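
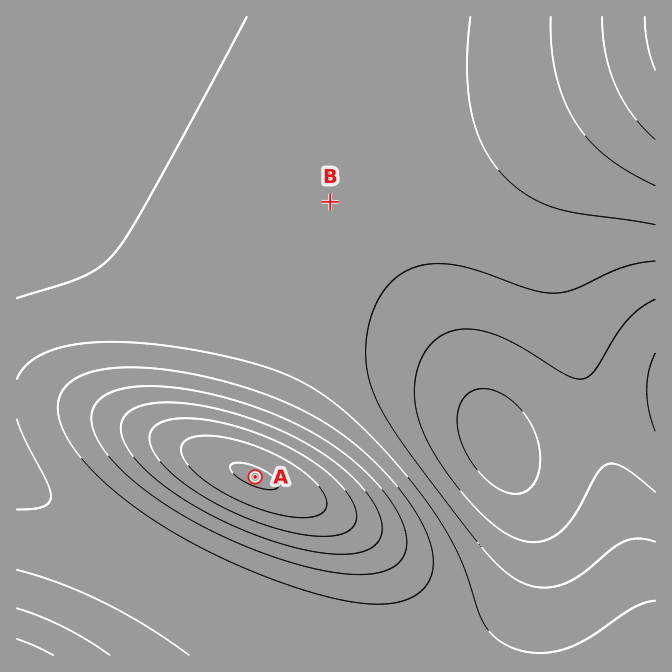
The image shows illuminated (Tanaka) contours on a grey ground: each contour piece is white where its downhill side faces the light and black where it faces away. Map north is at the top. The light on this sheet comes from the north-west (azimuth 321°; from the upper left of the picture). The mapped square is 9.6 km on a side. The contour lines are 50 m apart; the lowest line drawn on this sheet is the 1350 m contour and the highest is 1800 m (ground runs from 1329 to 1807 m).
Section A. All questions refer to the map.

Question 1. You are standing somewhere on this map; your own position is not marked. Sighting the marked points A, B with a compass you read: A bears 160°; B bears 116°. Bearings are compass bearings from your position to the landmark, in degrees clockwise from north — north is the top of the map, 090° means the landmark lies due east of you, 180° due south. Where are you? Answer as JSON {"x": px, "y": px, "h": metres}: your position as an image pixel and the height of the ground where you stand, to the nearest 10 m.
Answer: {"x": 117, "y": 98, "h": 1440}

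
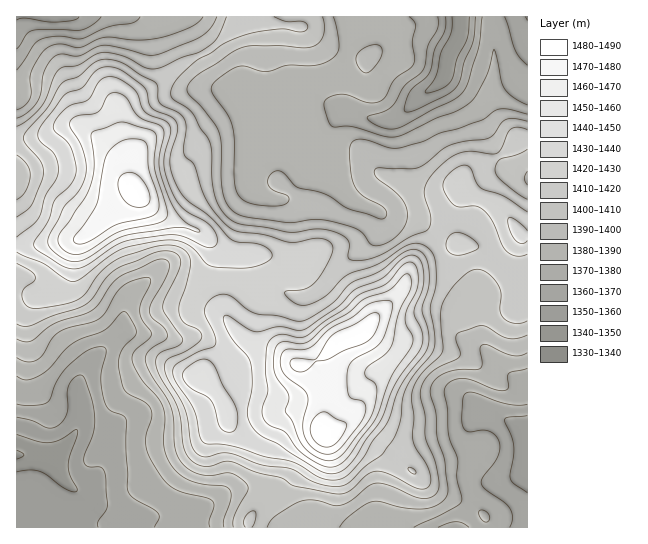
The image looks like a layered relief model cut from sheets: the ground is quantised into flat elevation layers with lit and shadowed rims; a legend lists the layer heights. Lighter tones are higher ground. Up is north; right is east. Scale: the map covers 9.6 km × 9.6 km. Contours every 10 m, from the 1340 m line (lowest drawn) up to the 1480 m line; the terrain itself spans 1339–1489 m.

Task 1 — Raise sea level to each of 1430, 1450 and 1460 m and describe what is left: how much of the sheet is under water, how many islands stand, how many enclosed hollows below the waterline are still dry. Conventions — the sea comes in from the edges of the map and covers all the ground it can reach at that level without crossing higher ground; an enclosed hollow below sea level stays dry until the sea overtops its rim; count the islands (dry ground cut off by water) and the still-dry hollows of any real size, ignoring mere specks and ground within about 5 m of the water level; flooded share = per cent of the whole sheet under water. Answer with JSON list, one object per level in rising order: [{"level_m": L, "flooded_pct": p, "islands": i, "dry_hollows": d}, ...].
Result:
[{"level_m": 1430, "flooded_pct": 77, "islands": 1, "dry_hollows": 0}, {"level_m": 1450, "flooded_pct": 88, "islands": 2, "dry_hollows": 0}, {"level_m": 1460, "flooded_pct": 92, "islands": 2, "dry_hollows": 0}]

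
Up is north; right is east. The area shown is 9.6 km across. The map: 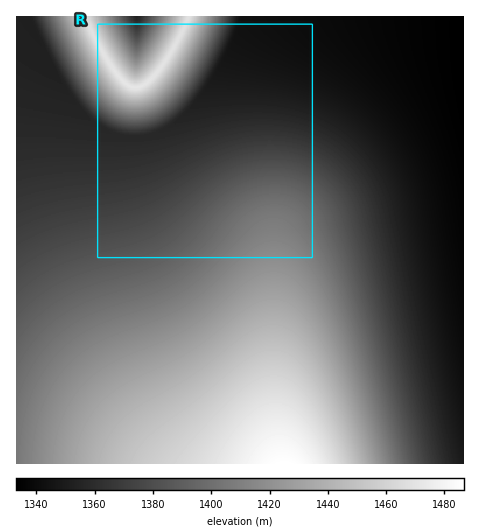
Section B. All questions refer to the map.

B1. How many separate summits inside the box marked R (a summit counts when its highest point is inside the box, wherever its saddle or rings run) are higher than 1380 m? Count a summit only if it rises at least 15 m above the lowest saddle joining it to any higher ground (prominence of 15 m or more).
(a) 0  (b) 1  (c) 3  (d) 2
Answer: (b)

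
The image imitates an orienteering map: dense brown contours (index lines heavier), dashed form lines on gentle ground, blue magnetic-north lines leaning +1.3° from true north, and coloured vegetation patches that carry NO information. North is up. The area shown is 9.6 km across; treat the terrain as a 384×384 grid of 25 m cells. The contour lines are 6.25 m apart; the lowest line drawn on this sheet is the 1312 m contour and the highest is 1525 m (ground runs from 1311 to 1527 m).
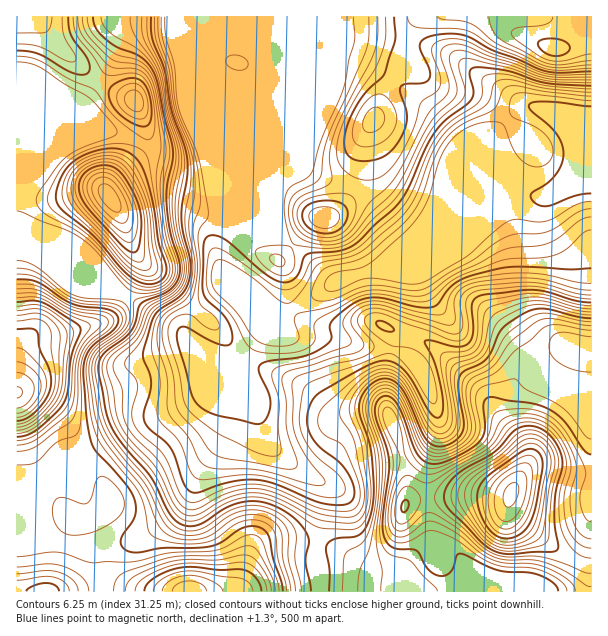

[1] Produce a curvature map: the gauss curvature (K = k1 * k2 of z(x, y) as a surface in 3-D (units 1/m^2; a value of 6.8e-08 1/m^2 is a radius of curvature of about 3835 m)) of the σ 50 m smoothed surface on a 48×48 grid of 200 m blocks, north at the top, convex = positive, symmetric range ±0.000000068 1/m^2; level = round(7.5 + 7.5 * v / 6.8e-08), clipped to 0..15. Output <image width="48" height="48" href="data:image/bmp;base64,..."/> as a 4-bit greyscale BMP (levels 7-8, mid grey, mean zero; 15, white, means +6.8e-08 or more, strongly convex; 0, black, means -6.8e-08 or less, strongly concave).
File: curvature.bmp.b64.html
<image width="48" height="48" href="data:image/bmp;base64,Qk32BAAAAAAAAHYAAAAoAAAAMAAAADAAAAABAAQAAAAAAIAEAAATCwAAEwsAABAAAAAAAAAAAAAAABEREQAiIiIAMzMzAERERABVVVUAZmZmAHd3dwCIiIgAmZmZAKqqqgC7u7sAzMzMAN3d3QDu7u4A////AGi6hnd3d5vJZoq5Znd4iIiIdnd3d4i4Y3iHd3d2d4moZ4mId3iHh3eHiHiHV5mHeId3d4d3h3eHd3dniIh3d2eHmXh1RodmZ4h3eHd4h2d3d3ZniHd3dUVmd3dWmGRWZ4iHd3d4dleHd3iIdmZ3Yzd2h4h7+2RWiYd4h3d3dmeYeJmYdmZ3ZF2omHd864ZoiYd4h3iId3iYeImYh3eImI7WVmZ6uod4iId4h3iIiImod4iId4iJy4zWNXd5mpiIiId3h3iIiImYd3d3d4iauXinRXd4q5iJiId3iIiIh3iHd3d3d3iIh2RnRHh4q5d3Znd4h3h3d3eHd3d4d3d3d3NFI2h3iJmGRWZ4h2d4d3d4iHeIh3h3eHQzR4d4d5y3Z0V4d2eIh3h3eHiId4h4mWVVrrd4d5yXeGV4dmeJiHh3d4d3eIh4iJqHz8dmZol2eNl2VniYh3eHd3iHeIh1R/+Yq5dlVmZWePuFVniId3eIiHiIh4h0Kf+XuoiXZ2Znd7uoZ3d3iHeIiIiId3d2SP53mYm4d3d3d5qpd4d3iIeIiId3iId3VphGiHmnd3iHd4h3eLyoiId3iHdneHeHZkI3lVd2Z4d3d3d2V8+3Z3d4d3ZneId4hyJ4c1iGeId4h3d3Y2mERoiHd2eIiYd4l0aHZYqXeHd4h4iZc1qVR5mIiHiIiId3iIhnh6qHeHeJhnrIQ5/5ett4qXeId3dljsh3d5l3d4iYdnq3VYpgBrg1h3eHd2dmrrh3Znd3d4mXeHd4zZYgA2ADh3h3ZniXZ3eIZXqYd4h4mXZpqIiBb/cGuIh2ZnmYZWeJh4mYd3dniXVoiIdo3/9XmIiJqXmYdniJh3d3d3d3iGZ3iIiKmcxVqXeMt2iHZ4iIh4h3d3d3d3d4iKiIVXhmd3Z5UkZ2Z3iHeIiHd4h3d3iImYd3ZmiId3d4Ummod4d3eIh3d3d3eHd3d3eJh3mYZ3iIaM7ad4d3d4eId3iHiHd2ZomrmIiHd4iHa+24Z3d3d3iId3iHiHZlV6y6h3h2iIiHV5h2Zoh3d4iHd3iHd3dlWe+4ZXh3iIiHVnZmd4iHd4iHd3eHd3iGa/+nZWdnh4h3eIdnd4iHeIiId3d3d4h2WLt1VodmeIh3eId3d3iHiIiHd3iHeIh3VWVEZ7lWeIiHiHeId3iHiYiId4iHeIh3d3ZFZ6hHeIiIiHeIiHiHeJiIiImHeIiHd4pmU1eHeIiIiHd4mYiHd5mYd4h3eIiIiIh4hEyYiIiIiHd4mph3Z3h2Z3d3d4h3iIeO+n+HiId3eHiIiYh3d4d2eIiIdoh3eGWO/IyId3d3eIiId3d3iId3iYZ4doiHd1Rq2leHd3eHiIiHd2Z4iHd3iHVnd4mIiGVniER3eIiHiIiHd3eIiIh2iXnKdod4mXd2VVZ3iIh3d3d3eHiId4hmdmv8dXd3d3iGNZh3eId3eIh4iHd2aJh4l2ipdnd2Z5mGRqh3d3d4iIiIiHd2Z3ZoiHd3d4iHeKmHZ5iIiId4iId3d4iIiHZnd3iHeA=="/>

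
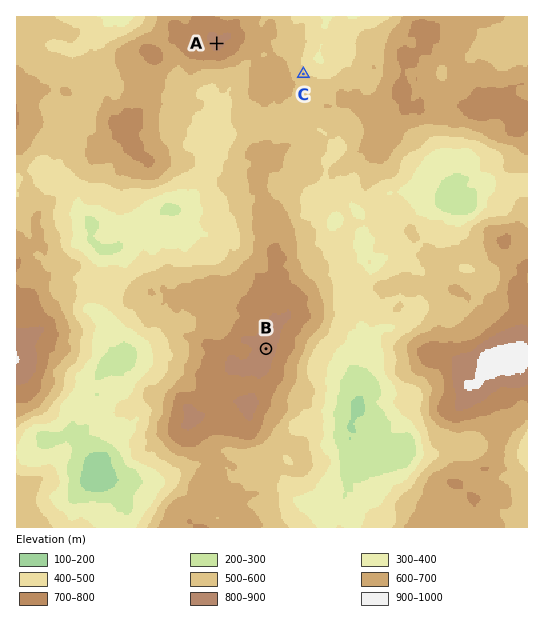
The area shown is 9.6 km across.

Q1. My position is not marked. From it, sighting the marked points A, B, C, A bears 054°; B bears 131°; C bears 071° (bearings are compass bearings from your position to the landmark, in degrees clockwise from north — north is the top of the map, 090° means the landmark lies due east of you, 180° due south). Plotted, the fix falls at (52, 162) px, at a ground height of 480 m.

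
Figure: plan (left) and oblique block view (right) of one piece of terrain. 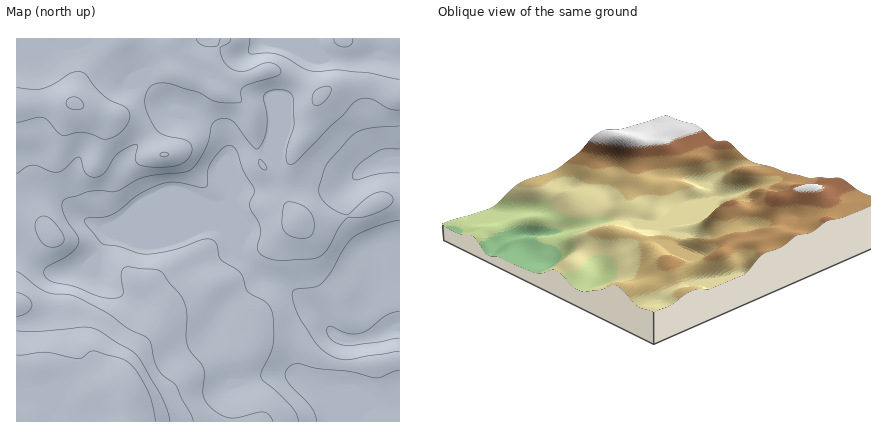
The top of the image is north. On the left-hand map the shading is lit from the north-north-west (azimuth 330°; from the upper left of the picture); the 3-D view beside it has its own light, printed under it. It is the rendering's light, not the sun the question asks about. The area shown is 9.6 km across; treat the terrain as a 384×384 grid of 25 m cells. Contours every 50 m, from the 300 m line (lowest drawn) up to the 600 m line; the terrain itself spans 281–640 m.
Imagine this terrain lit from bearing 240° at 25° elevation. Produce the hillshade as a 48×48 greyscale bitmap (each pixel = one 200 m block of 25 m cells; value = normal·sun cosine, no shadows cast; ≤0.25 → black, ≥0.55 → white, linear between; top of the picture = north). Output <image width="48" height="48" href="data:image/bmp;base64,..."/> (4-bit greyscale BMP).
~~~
<image width="48" height="48" href="data:image/bmp;base64,Qk32BAAAAAAAAHYAAAAoAAAAMAAAADAAAAABAAQAAAAAAIAEAAATCwAAEwsAABAAAAAAAAAAAAAAABEREQAiIiIAMzMzAERERABVVVUAZmZmAHd3dwCIiIgAmZmZAKqqqgC7u7sAzMzMAN3d3QDu7u4A////AIiIiZmZqrqXUyNVVFZ4iIdlMzV4mZmYiIiImZmZqrqHUiNFRFZ4iIdUM0Z4mZmYiIiJmZmZq7qGMRNERFZ4iHZCI1eJmZmYiJmZmZmaqqqFEBRVVFZ4iHUyNXiZmZmZiJmZmZmZqqliACVmVVeIiGQzV4mZmZqpiJmZmZmZqphAAEZ2VWeZmGVFeJmZmqqpmZmZiIiZmYYgAld2VWiamHZniaqqmqqpmYiIiIiZmGQQFGd2VniZmHZnmqqYiIiIiXd3d3iYdkISNWd2ZoiZiHZniZhlVmZmd3d3d3iHVDM0VndmZ4mYiHZniHUzVndmd3d3d3d2QzRWZ3dmZ4mYiHZmd1M1iZh3d3d3d3d1REVWeHZmZ4mYiHZmZlNZu5iIiIiIiIh2VFVniHZmd4iIiHdmVVWLuoiIiJiHiIhlREVomHZnd4iIiHdlVWerqHiImXdmeIZDNFaJmXZnd3iIiHZUVnm6l3iJmVVEVlMRNXmamHZniIiId2ZVaJqph3iImUMjNDETWKuqmHZniIh3dmZniamYd3eImUMiRERGisuph2ZniId2ZmeJqpmHd3eImURFZmZ4q8qHdmZniHdmZ4mqqqmHd3iImVZ4iIiJq7hlZmZ3iHZmeau6qqmGZ3iImYiaqYeIqpZFZmd4iHd4mquqqql2Z3iJmZq7qXZniGVWd4iIiHd5mqqru6l2VniJmaq7qFRFZ3eIiIiIiHeJmqu8y6hlZniZmaq6hSEkaImZmZmYiIiJmrzMuodmZ4maqpqpYgFHiZmZmZmZmImZmszMuXVWeJmaqpmXQRSKqZmZmZmZmZmZq8zLqFRWeaqZqpmGQ1iqqYiJmZmZmZmZq7u7lkNGeJqZmYiGVoqqqpiJmZmZmZmZqru5dURWeJmYiIiHeJmaupiImZmZqpiJmruoZVZmeImHZoiImpq7upmJmaq7uYiJrNyod3dmZ4iHZpiaqprMqJmaq83bl3iZztuYh3d2Z4iHZpmaqZrMl4q7zd25Znia3smJh3d3d4iId5mqqYrLhnq83cqGVWib7aiZmHd3d4iIiKqquom7l3m8y5dlRFec7JiaqHeId4iJmaqqupm8qYiaqGVERFet7JiaqYd4iIiZq6mau5q8uoiJl1VVVWet7Ieaqod3iImau5mau7u7qpd4dUVmZni+62aJq5h3iJmqu5mbzLu6mYZmVFZ4iIm+2VaJq7mIiJmqu5mbzLqYiGVERGiJmqvNx0WJvLqIeImrzIiau6l2VUM0VnmavMzLlTaJvcqHd4m8zHeJqpdUMzRWZ4q83cuYZViZzcqHd4q7u3d4mYZERFaIiJvcy6iHd4mrzLmHZ4mqmHeIiYdVVmiJmbzKmIiIiaqqqYd2ZniHdoiImYdmZ3iZmruoeIiHiZmHZVVlVWZlVYiZmYh3eIiZmqqYiIdVaIZDM0Z3d3ZmZ5mZmIiIiZmYmqqYiHZVZ2QiNXiaqYd4iZmZiIiJmZmImrqHd3d2ZlVWeJm8uYeJqpmYiJmZmql3irl2Z4mHVFZ4mZrMqYeJqg=="/>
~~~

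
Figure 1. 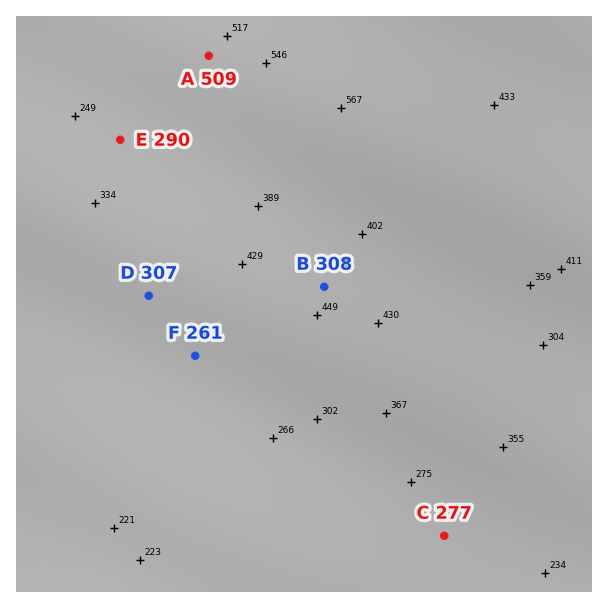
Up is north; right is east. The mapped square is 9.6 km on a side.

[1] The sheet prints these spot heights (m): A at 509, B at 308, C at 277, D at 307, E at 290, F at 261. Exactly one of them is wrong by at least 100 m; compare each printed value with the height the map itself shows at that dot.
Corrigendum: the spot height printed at B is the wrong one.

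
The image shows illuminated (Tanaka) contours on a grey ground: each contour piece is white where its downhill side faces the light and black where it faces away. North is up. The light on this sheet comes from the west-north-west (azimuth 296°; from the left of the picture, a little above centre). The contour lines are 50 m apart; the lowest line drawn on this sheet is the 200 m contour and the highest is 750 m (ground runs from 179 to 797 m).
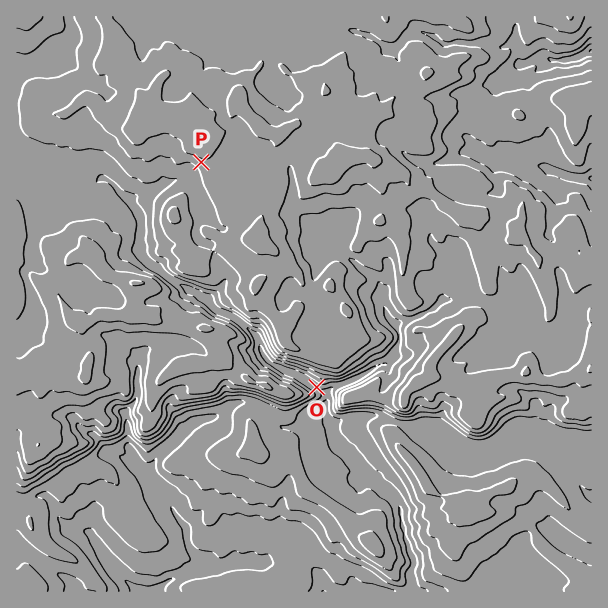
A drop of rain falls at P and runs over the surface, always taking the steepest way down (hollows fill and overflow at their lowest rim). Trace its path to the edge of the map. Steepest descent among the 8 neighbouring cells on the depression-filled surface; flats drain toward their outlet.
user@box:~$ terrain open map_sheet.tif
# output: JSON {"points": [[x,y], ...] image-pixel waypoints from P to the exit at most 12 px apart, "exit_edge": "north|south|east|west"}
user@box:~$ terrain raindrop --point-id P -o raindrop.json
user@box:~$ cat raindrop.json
{"points": [[201, 162], [189, 174], [179, 179], [167, 183], [155, 189], [143, 194], [132, 200], [138, 212], [141, 224], [140, 236], [141, 248], [146, 260], [158, 267], [170, 279], [182, 285], [194, 291], [206, 300], [218, 311], [230, 315], [242, 323], [254, 335], [260, 347], [267, 359], [279, 368], [291, 372], [303, 378], [315, 387], [327, 396], [326, 408], [330, 420], [333, 432], [339, 444], [351, 456], [360, 468], [372, 480], [384, 489], [395, 500], [401, 512], [404, 524], [405, 536], [408, 548], [414, 560], [411, 572], [411, 584], [405, 591]], "exit_edge": "south"}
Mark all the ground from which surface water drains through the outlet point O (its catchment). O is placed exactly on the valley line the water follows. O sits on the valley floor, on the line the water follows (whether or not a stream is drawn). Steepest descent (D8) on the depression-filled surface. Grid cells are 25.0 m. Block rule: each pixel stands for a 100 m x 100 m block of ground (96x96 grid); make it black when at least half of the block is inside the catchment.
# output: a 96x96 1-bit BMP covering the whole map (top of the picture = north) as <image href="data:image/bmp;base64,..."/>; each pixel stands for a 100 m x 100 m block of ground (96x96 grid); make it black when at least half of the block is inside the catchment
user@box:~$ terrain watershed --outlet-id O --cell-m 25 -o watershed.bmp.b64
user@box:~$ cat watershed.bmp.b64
<image width="96" height="96" href="data:image/bmp;base64,Qk2+BAAAAAAAAD4AAAAoAAAAYAAAAGAAAAABAAEAAAAAAIAEAAATCwAAEwsAAAIAAAAAAAAA////AAAAAAAAAAAAAAAAAAAAAAAAAAAAAAAAAAAAAAAAAAAAAAAAAAAAAAAAAAAAAAAAAAAAAAAAAAAAAAAAAAAAAAAAAAAAAAAAAAAAAAAAAAAAAAAAAAAAAAAAAAAAAAAAAAAAAAAAAAAAAAAAAAAAAAAAAAAAAAAAAAAAAAAAAAAAAAAAAAAAAAAAAAAAAAAAAAAAAAAAAAAAAAAAAAAAAAAAAAAAAAAAAAAAAAAAAAAAAAAAAAAAAAAAAAAAAAAAAAAAAAAAAAAAAAAAAAAAAAAAAAAAAAAAAAAAAAAAAAAAAAAAAAAAAAAAAAAAAAAAAAAAAAAAAAAAAAAAAAAAAAAAAAAAAAAAAAAAAAAAAAAAAAAAAAAAAAAAAAAAAAAAAAAAAAAAAAAAAAAAAAAAAAAAAAAAAAAAAAAAAAAAAAAAAAAAAAAAAAAAAAAAAAAAAAAAAAAAAAAAAAAAAAAAAAAAAAAAAAAAAAAAAAAAAAAAAAAAAAAAAAAAAAAAAAAAAAAAAAAAAAAAAAAAAAAAAAAAAAAAAB/AAAAAAAAAAAAAAH/AAAAAAADAAAAAAf/gAAAAAADgAAAAB//gAAAAAAD/8AAAD//gAAAAAAD/8AAAH//gAAAAAAD/8AAAH//AAAAAAAD/8AAAP/4AAAAAAAD/8AAAf/gAAAAAAAD/4AAAf/gAAAAAAAD/4AAA//AAAAAAAAD/wAAP//AAAAAAAAD/+AH//+AAAAAAAAD//////8AAAAAAAAD//////4AAAAAAAAD//////wAAAAAAAAD//////wAAAAAAAAD//////wAAAAAAAAD//////wAAAAAAAAD//////8AAAAAAAAD//////+AAAAAAAAD///////AAAAAAAAD///////AAAAAAAAD//////+AAAAAAAAD//////8AAAAAAAAD//////4AAAAAAAAD//////wAAAAAAAAD//////wAAAAAAAAD//////4AAAAAAAAD//////4AAAAAAAAD//////8AAAAAAAAD//////8AAAAAAAAD//////8AAAAAAAAD//////+AAAAAAAAD//////+AAAAAAAAD//////+AAAAAAAAD//////+AAAAAAAAD//////+AAAAAAAAD//////+AAAAAAAAD//////+AAAAAAAAD//////+AAAAAAAAD////9/+AAAAAAAAD////8f/AAAAAAAAD////4P+AAAAAAAAD////wH4AAAAAAAAD///vgDwAAAAAAAAD///gADgAAAAAAAAD///gADAAAAAAAAAD///gAAAAAAAAAAAD///gAAAAAAAAAAAD///AAAAAAAAAAAAD///AAAAAAAAAAAAD//+AAAAAAAAAAAAD//+AAAAAAAAAAAAD//8AAAAAAAAAAAAD//8AAAAAAAAAAAAD//4AAAAAAAAAAAAD//wAAAAAAAAAAAAD//wAAAAAAAAAAAAD//wAAAAAAAAAAAAD//wAAAAAAAAAAAAD//gAAAAAAAAAAAAD//gAAAAAAAAAAAAA="/>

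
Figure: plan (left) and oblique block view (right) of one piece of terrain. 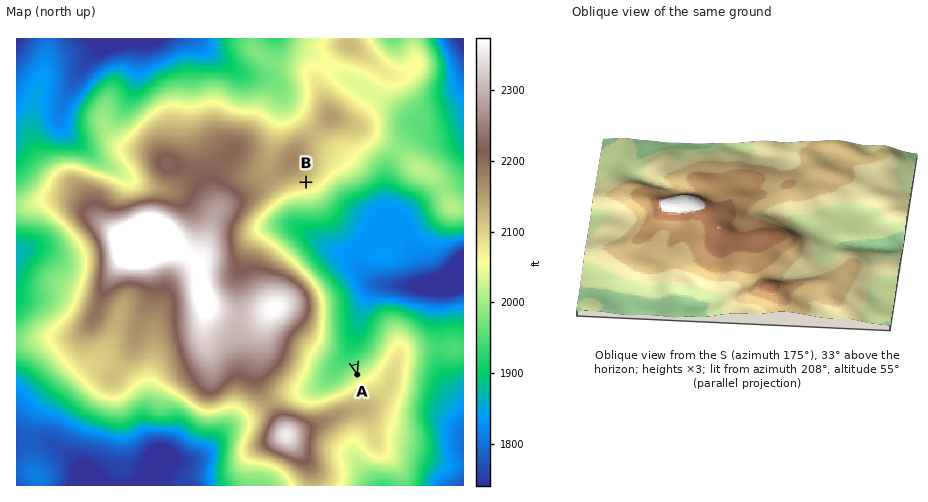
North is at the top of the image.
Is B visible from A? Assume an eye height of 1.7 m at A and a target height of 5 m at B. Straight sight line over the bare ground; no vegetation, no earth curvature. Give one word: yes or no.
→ yes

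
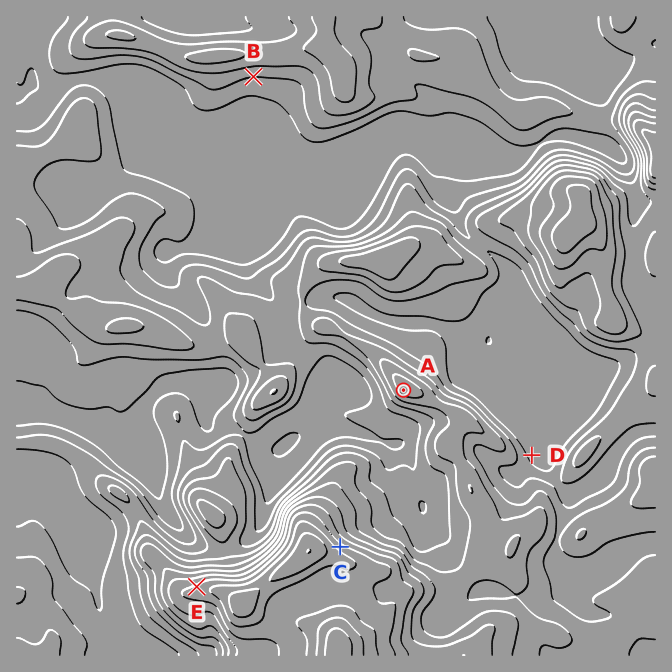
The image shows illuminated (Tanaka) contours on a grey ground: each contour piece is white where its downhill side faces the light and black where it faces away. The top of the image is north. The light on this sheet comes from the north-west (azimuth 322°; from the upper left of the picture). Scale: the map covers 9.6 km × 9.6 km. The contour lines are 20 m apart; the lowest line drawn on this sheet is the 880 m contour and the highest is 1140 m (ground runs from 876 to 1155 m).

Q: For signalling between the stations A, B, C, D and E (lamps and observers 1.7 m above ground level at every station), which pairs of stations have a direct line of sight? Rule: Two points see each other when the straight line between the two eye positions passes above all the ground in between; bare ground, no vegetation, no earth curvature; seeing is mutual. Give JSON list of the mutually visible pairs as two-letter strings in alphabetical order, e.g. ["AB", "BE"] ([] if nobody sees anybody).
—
["AC", "AE", "BC", "BE"]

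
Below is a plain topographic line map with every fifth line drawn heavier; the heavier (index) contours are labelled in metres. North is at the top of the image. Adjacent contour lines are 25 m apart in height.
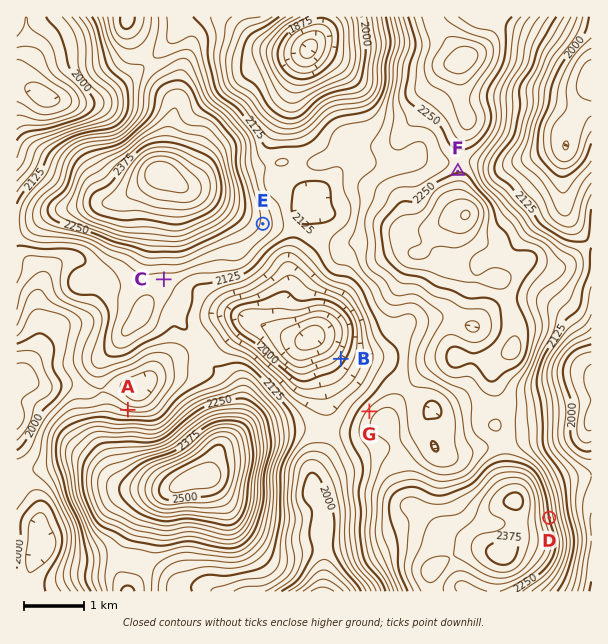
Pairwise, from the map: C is above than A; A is above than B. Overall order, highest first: C A B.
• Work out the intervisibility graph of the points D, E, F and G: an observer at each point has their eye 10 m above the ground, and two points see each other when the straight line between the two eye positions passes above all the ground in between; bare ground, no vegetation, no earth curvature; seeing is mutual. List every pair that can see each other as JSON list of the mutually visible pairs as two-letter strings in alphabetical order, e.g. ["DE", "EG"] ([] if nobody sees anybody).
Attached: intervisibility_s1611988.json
["EF", "EG"]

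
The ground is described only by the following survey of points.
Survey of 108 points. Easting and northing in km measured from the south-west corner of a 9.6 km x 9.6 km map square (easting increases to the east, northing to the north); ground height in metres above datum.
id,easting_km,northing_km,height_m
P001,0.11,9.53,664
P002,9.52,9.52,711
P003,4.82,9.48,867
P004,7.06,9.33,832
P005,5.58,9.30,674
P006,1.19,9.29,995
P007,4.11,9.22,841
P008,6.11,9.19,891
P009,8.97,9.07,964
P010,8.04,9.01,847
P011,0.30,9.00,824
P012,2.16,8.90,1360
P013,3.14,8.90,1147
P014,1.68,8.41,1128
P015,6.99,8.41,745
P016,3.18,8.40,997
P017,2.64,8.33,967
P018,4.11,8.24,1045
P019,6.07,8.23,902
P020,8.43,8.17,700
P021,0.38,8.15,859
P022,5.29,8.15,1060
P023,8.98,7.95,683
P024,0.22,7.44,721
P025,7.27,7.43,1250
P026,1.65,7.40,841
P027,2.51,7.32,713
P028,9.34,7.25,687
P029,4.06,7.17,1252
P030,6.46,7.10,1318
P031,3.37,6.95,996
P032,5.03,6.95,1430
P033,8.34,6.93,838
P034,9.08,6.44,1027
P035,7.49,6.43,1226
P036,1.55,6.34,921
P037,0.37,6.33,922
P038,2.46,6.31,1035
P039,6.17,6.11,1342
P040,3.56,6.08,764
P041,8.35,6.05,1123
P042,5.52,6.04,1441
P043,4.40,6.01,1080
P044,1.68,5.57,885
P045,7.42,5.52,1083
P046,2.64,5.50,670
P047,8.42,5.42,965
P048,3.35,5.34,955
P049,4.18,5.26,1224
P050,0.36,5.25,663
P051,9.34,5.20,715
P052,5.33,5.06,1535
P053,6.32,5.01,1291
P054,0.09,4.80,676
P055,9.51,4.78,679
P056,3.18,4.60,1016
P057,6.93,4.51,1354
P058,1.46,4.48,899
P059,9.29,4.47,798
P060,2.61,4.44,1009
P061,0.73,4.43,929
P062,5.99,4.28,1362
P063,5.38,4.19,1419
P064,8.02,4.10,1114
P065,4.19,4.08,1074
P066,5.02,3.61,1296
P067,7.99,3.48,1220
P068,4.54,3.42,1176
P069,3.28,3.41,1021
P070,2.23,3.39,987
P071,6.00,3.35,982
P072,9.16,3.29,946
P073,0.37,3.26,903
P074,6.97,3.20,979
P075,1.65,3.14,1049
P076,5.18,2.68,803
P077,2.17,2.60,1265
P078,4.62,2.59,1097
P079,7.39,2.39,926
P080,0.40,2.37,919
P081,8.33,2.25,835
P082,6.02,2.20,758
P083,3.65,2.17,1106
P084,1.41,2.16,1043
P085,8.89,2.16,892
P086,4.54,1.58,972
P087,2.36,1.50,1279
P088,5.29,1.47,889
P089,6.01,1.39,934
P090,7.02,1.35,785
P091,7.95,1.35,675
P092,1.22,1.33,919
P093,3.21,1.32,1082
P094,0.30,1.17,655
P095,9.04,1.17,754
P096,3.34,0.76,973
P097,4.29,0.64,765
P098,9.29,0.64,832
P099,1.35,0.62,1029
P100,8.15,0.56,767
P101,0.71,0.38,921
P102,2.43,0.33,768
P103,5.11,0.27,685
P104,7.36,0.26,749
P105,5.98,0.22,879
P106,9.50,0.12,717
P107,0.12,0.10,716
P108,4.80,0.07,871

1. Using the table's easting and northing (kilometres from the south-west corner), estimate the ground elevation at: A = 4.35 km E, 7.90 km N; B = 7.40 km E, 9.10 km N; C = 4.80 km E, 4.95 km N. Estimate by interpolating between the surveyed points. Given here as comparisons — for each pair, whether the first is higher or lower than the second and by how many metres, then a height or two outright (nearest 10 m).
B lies lower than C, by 640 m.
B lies lower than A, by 350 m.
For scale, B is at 780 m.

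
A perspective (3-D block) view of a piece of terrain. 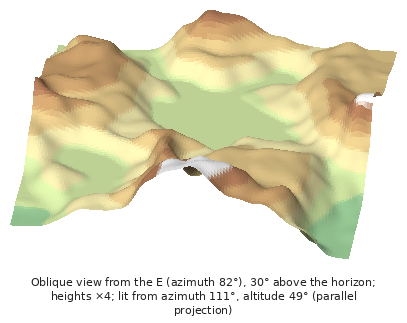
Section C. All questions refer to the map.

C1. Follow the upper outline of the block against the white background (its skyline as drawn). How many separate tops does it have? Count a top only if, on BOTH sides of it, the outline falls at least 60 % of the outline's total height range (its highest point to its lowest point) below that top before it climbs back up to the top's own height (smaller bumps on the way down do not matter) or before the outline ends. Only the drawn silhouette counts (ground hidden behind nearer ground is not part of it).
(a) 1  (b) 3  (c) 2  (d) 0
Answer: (d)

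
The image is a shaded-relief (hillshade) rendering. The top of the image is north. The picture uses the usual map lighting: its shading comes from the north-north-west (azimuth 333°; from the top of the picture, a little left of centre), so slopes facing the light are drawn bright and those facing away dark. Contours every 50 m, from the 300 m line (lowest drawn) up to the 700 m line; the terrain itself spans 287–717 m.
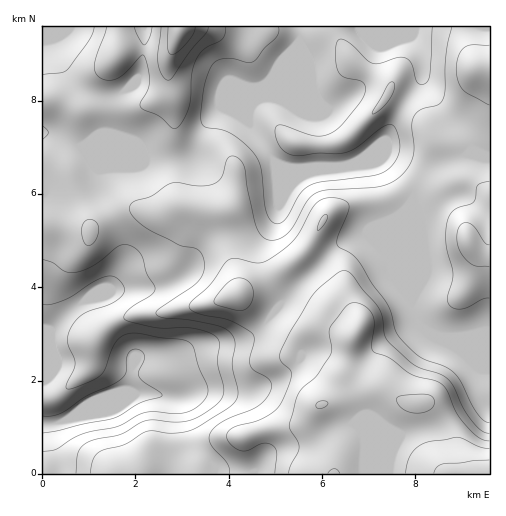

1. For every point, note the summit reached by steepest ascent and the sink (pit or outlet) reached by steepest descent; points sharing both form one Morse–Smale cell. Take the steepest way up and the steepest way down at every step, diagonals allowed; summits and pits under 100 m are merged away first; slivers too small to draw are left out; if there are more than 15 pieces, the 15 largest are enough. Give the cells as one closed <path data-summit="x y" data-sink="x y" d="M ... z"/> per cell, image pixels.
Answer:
<path data-summit="489 473" data-sink="43 424" d="M414 26l-161 0 0 8 5 7 18 17 6 2-9 16-9 8-9 4-8 8-27 12-5 5-13 19-6 22-9 4-42 2-35-15-25-1-6 2-24-12-13-1 1 341 447-1 0-140-51 3-19-11-5-8-3-14 0-119-28-26-15 6-15-1 32-23 11-25 24-35 0-23-5-13-4-6z"/><path data-summit="468 241" data-sink="43 424" d="M489 26l-75 1-2 11 4 6 5 13 0 23-24 35-11 25-32 23 15 1 15-6 28 26 0 119 3 14 5 8 19 11 22 0 29-4z"/><path data-summit="180 28" data-sink="43 424" d="M251 26l-208 0-1 106 13 2 24 12 6-2 25 1 35 15 26 0 23-4 3-5 5-19 13-19 5-5 27-12 8-8 9-4 9-8 9-16-6-2-18-17z"/>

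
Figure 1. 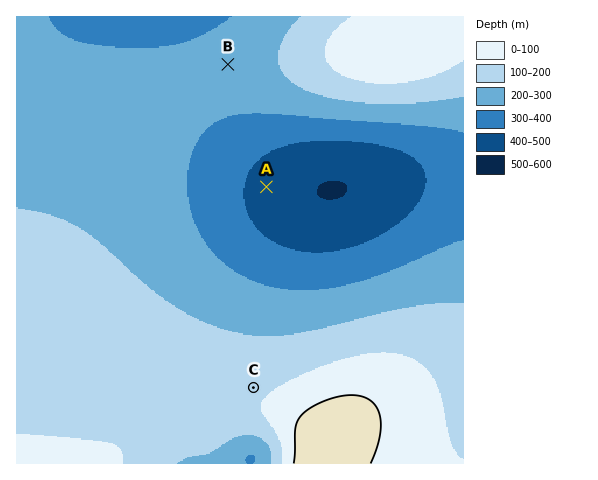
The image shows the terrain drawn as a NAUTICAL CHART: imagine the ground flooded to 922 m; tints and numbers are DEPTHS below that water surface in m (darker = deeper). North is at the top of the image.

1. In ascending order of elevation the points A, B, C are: A B C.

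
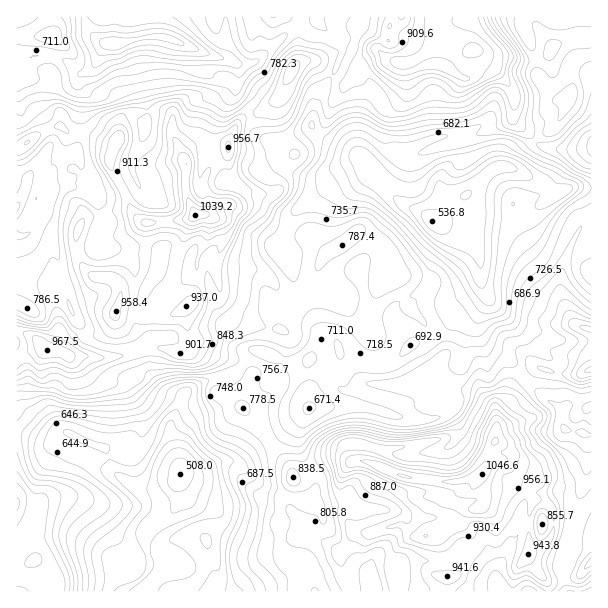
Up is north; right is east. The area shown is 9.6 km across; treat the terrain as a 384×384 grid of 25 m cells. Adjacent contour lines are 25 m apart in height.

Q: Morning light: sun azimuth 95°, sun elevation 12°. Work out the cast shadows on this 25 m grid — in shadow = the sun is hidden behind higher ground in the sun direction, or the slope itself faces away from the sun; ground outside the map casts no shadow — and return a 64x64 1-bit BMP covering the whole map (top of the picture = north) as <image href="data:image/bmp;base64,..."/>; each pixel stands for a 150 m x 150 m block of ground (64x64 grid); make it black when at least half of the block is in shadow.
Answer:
<image width="64" height="64" href="data:image/bmp;base64,Qk0+AgAAAAAAAD4AAAAoAAAAQAAAAEAAAAABAAEAAAAAAAACAAATCwAAEwsAAAIAAAAAAAAA////AAAAAAAAAAAAAMAAAAAAAQAAgAJAAAADAACAAgYAAAMAAAADBwAAAwAgAAGAAAADIAAgAIAAAAGgGAAAoAAAAfAwAAAwAAAB8DAAAAAAAAHgMAAAAAAAA8gwAAAAAAAHiHAAAAAAAA88cAAAAAAADnzwAOAAAAAAAfgA4AAAAAAD8ADwAAAAGAPwAPgAAAAcA/AA+AAAABwA4Af4AAAADAAAB/gAAAAMAAAB+AAAABwAAAD4AAAAPAAAACAAAAAAAAAAIAAAAAAAAAAgBgAAAAAAAAAAAAAAAAAAAADAAAAAAAAAAAAAAAAAAAwAEIAAAAAAAAAxgAAAAAADABMAAAAAAAcAACAAAAAADwACAAAAAAAPAAMAAAAAAA4ABgAAAAAACAAGAAAAAAAMAAwAAAAAAAwADAAAAAAACAAMAAAAAAAIAB4YAAAAAAgwHDggAAAAADiIEOAAAAAEGMgx4AAAAAAcQDDgAAAAAAYAYOAAAAAAAgDg4AAAAAAAAcDgAAAAAAwDwcAAAAAAAAHBwgAAAAAAgOOAAAAAAAwAY4EAAAAADgADgQBAAAYEAACAgEAABgMAAADAIAAGAwAAANggAAACAAAA+AAAAAIAAAD8AQAAAAAAAfwDgAAAAAAA/gcAAAAAAAgODwAAAAAAEAADAAAAAAAAAAGQAAAAAACAAZgAAA=="/>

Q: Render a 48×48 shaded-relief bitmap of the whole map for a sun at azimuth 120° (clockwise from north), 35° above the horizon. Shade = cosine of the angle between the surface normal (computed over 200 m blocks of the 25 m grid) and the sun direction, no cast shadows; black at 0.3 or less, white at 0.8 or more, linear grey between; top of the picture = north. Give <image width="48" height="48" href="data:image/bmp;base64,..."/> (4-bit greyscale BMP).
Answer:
<image width="48" height="48" href="data:image/bmp;base64,Qk32BAAAAAAAAHYAAAAoAAAAMAAAADAAAAABAAQAAAAAAIAEAAATCwAAEwsAABAAAAAAAAAAAAAAABEREQAiIiIAMzMzAERERABVVVUAZmZmAHd3dwCIiIgAmZmZAKqqqgC7u7sAzMzMAN3d3QDu7u4A////AIiK3cupdndmZndmaJdomGZ2eLu6m7mrvJmazcqZh3d2ZVd3eId5qGd1Z5vKeKu5eIirzLqJmIh3ZEZniIZ5qWd3iHm7dZzJQ4irzLqZh4iIdERWeIZpq4eImqmqlnrbdIm8zMu6lmd4dDRGaIdVeadnm7uqqIi8hqm8y7zMqGVWdCNGZ4dFZndmeKu6uqmblrqsu7vMupZVZTNFd3ZWd2VneIisy6urlrqaqqqruphlVTNFeYVniIdniJiby6q8l6h4mZmaqphlRERUeZVoeJmIiIiru6vLqLlmeJqZu7hlRFVDWZVJqHd4dlWcuqvMqcqHeJmazcp2VWVERnQlmIhlVSA5u6q7qcuYiJiJvcp2d3ZmZDIkZ2d4h0EXq7qqmcy5iJmIrcp1eIh4dAACRUM0aHIEq7uoic3bmZqqrLhkWJialyAAJEMhAkICm83Jibzcqqq7vchlRomrqWMiRWdmVBABeqzaiby6q7u8zdllVomruoZneIiIiGECeZq5iaupq8y87ttjV3mau5d4iIiIh3QiWKqpqqqqq7ur3u24d2iZqph2Z3d4iHVUR5mYiqqqrMy7vMzNy4eZmoiHd3VWeYVVVmeHRXiaqqu7qpnN3LmIm5iIiZhkWJdVVWd2REV5mYmqmIib3cuYnLmYeaqXVodkRmZ2VVRYh2irupiby7upm7qYiJmYiIdjNVZmZWQmhkarqZq8y6qYmqqZmamImYh0M0VVZmZGdUWbiHi9zLqYmZmZmamJqZmFIkVVd3d4dWV7h4eLu8upmYiJmaqZqpqWMkVXiYd4ZXeKl3mJq7upmImZiIqqqqqFM0RYmod3VGeImHmZq7qql3mph4mqmqqENERHq3d2VnZniXiZrLqphmiql4mqmJl0RFVGqmZlaYd3iYiprdu5h2eKqYmqmIh0RVVGmnZUWqd3m5m7vv3Kh3dnqpmqmHdkVmRFiodTObdUeZerzv7cl3dleZmqmHdkV3U0aGhjNpdVZlNZvO7uyHd1V5mrmIdlWJYiVkeER4VXdkJWaLzO7IiHZ5qrqZhlR5lhFHaGZ3Voh1WJh4ma3rmZiImbuql1RniXQ5d3d2aJh1WrqqqYrcqaqIibyqynZneIdrl3d0a5dlarnMuZnN26qHeay5vbl2eGd92YhTXLdEabeuypis3cp3iJq7vMqHd2Zou4hzOdhEaJaN25mazcqJqqmJq7qIhjNDWJl0NrlEeIZKy7zJrcqJrMu6mYiruCEVVGhjJIhUiHc0ma3rjNp4rMu8y3WsumIlVVdjIkVDeXhiRozsecqHi8ur3aadyoQlVndUREQzR3iEE1vtdpqXebqa38isypY3Z5l0RVVVVWZ1ISjupnmHisuIvuzMqZdXZ5umM1VVZVZ2QQO9yWdmiaqZqs7tqadZiJq5UjVVVWZmdQBZumRGiYiIirzsmbqJmazLlkVndld2iWJGeGM2ZqmHeau6d5qXeL3LqqqYdnh2eah3d2U0ZIqYiaupd3eGZpy5qqu6l3h2aJuYd3ZEdGqYi7qoh3Zg=="/>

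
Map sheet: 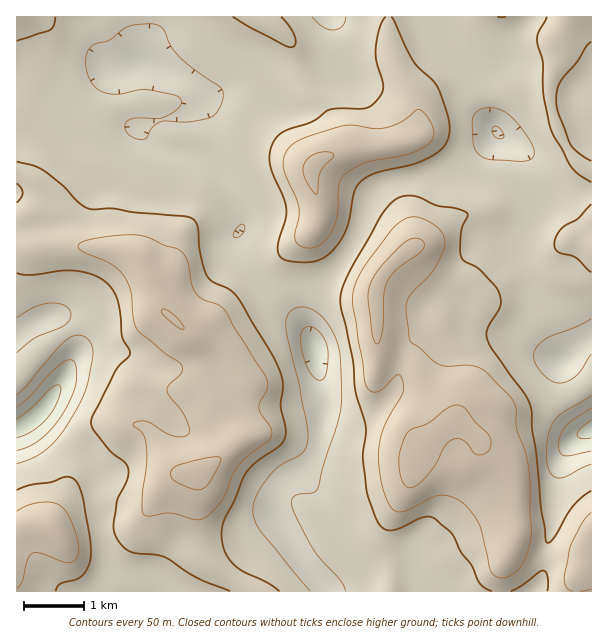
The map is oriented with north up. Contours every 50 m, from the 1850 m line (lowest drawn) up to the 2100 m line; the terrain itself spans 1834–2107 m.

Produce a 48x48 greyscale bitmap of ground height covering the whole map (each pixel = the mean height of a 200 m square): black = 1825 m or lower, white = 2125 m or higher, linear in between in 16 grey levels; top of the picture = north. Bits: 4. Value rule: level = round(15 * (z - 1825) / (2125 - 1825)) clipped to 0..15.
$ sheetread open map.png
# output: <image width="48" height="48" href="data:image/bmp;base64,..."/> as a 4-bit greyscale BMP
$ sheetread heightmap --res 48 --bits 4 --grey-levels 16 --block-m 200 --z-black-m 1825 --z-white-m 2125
<image width="48" height="48" href="data:image/bmp;base64,Qk32BAAAAAAAAHYAAAAoAAAAMAAAADAAAAABAAQAAAAAAIAEAAATCwAAEwsAABAAAAAAAAAAAAAAABEREQAiIiIAMzMzAERERABVVVUAZmZmAHd3dwCIiIgAmZmZAKqqqgC7u7sAzMzMAN3d3QDu7u4A////ALqZiHd3d3eImZmZh2VWd4iHd3iJqYibzLqqqYd3d3iZqZmIdlVnd4h3d4iby6mbzMu7uod4iImqqYh3ZVZ3d4h3eImr3bmbzMvMy4iJmZmqmYd2VWd3eIh3eIms3cqazMzd2oiaqqqqmHd2VWd3eIiHiJq83cqavM3tyoiau6q7qHdlVnd3eJmYiZq83cqJrM3cuYiau7vMuXdVZnd3iKu6mavMzcqIq6u7qYiavMzdyodlZnd3iazMurvMzcmImpmZmYiJvd3u25dmZmZ3ib3tzMzM3cl3iIiJmIiJve7u7Kh2ZmZ3ib3u7d3d3cl2d3eIiIiJvN7u7bmHZmZ3is3u7u7d3cllVlZ3d4iavN3d7tuodmZ3is3u7u7u3bhkRCNXeImrvMzM3d3Kh2Znis3u7u7u3KhjIhE1eJq7u7u8zN3Ll2Vnib3u7u7u3KhkIRETaJq7u7u8zMy6h2Vniazd7u7t26h2QjESR4qru7vMzMy6h2VXmqvN3u7dy5h3ZWMRNomru7zMzMy6h1VXm7vM3d3dypd3d3UyNXiqu7vMzMzKhlRXrMu8zN3MuYdmd3dTNXiaqrvMzMy6hkNXrNzMzMy7mHZVZ3dlRWeJqrzMzMypdTNXrdzMu7uqh3ZVVmd2VmeJq83d3MuYdCNYvdy7u7qph3ZlVmZmZneKvN7t3LqHZDRove27u6qZh3dmZmZWZ3eKze7t3KmHZVZ5zu27u6mZh3d3dnZmZ3eb3u7cy6h3dmeKzu27qqmZmHd3d3d3d3ib3e3Luph3d3eKzu27qqmZmHd3iIiHd4ir3d3KmYd3d3eJzu3LuqqZiHeIiJmYiZq83dy5iHd3iIeIve7cuqmYiIiIiaqqqrvN3cy5d3d4mZiInN7ty5mIh4iImau7u8zd3Muod3d4qrqYis7u26iIh3iJmqqqu7vMy7uodmd4rNyoibze3KiIh3iJmqqqqqqqqqqYd2Z4m925iKvMy5mIh3eJmaqqmZmZmZmId2d3m93JiJq7qZmYh3d4iZqpmYiIiIiHd3d4m97KiImZmIiIh3d3iJmZmIiIh3d3d3d4rO3KiIiIiIiId3d3iJmYiHiId3d3d3d5ve7LmYiIh3d3d3d3iZmIiId3d3d3Z3eJze7cuqmYh3d3d3d4mYiId3d3d3Zmd3eJve7t3My6mHdmVWd5mIiHd3d3ZmZnd3eJq83d3d3MuYdkRGeJiHiHd3d2ZmZ3d3eImau8y7zMuodkRXeZh4h3d3d2ZmZmZ3d3iImqqqu7uodlVniZiIh3d3d3d2ZmZnd3eImZmZq7uYd2d3iYiIh3d3ZmZmZmZnd3eIiIiJq7qXd3d3iYiIh3d2ZWZlZmZ3d3iIh3eJq6mHd3d3iZiIiHd2VVVVZmd3d3iId3eJqpiHd3d3iZiIiId2VVVVZ3d3d3iId3eJqYh3d3d3iamIiId2ZlVmd3d3eImId3eJqYd3d3d4mqqZmYh3dmZmd3eIiZmHd3eJmHd3d3d4mqqaqZh3d2Znd3iJmpmHZmeJmHd3eIiIiaug=="/>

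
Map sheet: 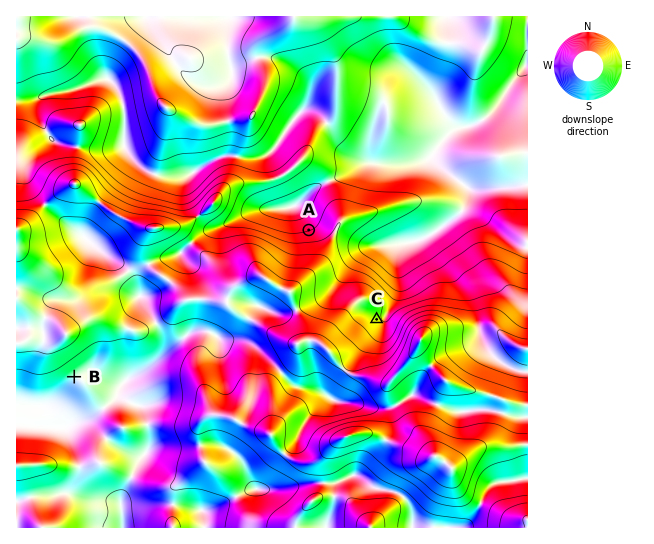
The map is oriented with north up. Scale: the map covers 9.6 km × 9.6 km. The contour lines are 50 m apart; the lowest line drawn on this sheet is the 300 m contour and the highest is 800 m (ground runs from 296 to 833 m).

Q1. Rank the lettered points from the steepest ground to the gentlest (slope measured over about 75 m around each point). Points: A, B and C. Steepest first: A C B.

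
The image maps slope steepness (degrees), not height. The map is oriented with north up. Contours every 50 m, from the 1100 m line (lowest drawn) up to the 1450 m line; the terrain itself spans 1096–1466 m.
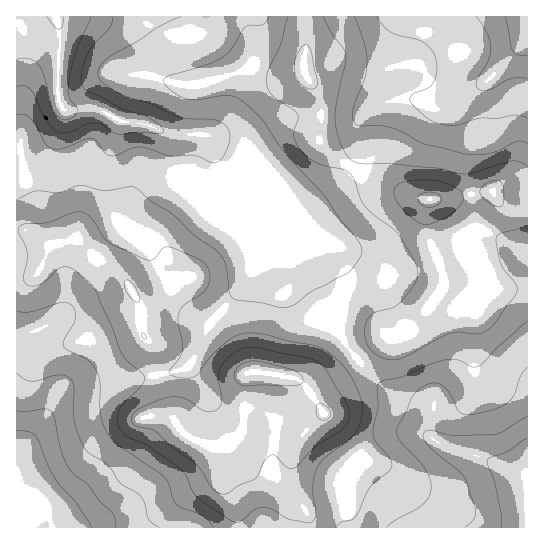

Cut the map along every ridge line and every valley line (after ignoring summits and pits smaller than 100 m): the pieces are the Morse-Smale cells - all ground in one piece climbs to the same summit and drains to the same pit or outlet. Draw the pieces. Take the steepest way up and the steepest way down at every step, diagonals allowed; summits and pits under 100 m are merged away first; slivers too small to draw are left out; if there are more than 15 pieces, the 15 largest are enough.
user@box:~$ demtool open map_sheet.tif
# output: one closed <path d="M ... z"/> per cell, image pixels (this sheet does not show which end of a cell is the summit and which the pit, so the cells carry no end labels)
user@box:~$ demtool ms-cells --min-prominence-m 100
<path d="M55 16l-39 1 0 213 13 2 21 13 19-4 8-4 16 18 22 14 10 10 15 26 1 26 11 19 4 31 9 28 16 22 8 6 18 8 20-2 12-7 4-7 2-46 5-11 13 0 30 5 16 12 4 0 25-13 19-15-13-19-7-16 0-28-2-9-7-12-19-24-26-13-4-5-3-26-11-18-8-8-30-11-10-11-5-16-6-9-39-3-22-9-24-3-19-10-9-3-19 3-9-2-5-6-3-13 3-57z"/><path d="M305 16l-248 0 3 17-3 41 3 29 7 8 26-3 9 3 19 10 24 3 22 9 39 3 6 9 5 16 10 11 30 11 8 8 11 18 3 26 4 5 26 13 19 24 9 21 0 28 3 8 18 26 28-24 11-1 16-11 26-32 22 15 12 5 5 0 7-11 12-10 30-2 1-107-18-1-12 6-5 5-66 8-50-16-42-27-15-15 0-39-4-12-12-20 0-16 3-12z"/><path d="M25 231l-9 0 0 296 293 1-1-13-11-16-8-20 3-21 9-21 23-24-17-26-14-10-30-5-13 0-5 11-1 35-4 17-13 8-10 2-10 0-18-8-8-6-18-28-7-22-4-31-11-19-1-26-15-26-10-10-22-14-16-18-8 4-19 4z"/><path d="M527 16l-221 0 1 27-3 12 0 16 11 18 5 14 0 39 15 15 39 26 53 17 66-8 5-5 12-6 17 0z"/><path d="M358 360l-20 16-30 14 16 23-23 24-9 21-3 21 8 20 11 16 2 13 218-1 0-48-6-6-40-16-29-8-19-9-5-6-1-20-3-4-35-18z"/><path d="M527 289l-30 2-12 10-7 11-5 0-12-5-22-15-26 32-16 11-11 1-27 23 4 7 22 22 40 22 3 4 1 20 5 6 19 9 17 4 47 18 10 8z"/>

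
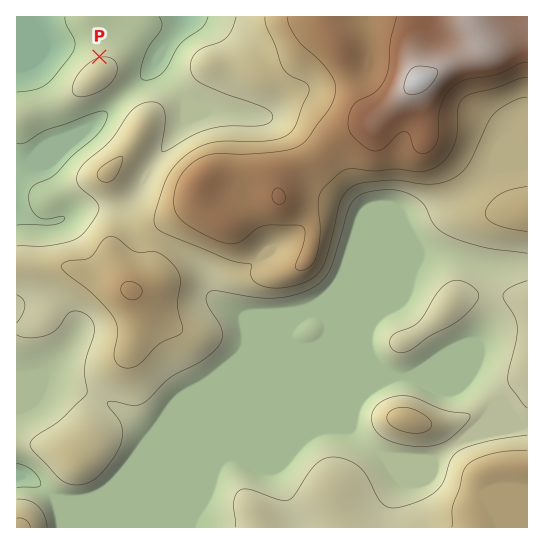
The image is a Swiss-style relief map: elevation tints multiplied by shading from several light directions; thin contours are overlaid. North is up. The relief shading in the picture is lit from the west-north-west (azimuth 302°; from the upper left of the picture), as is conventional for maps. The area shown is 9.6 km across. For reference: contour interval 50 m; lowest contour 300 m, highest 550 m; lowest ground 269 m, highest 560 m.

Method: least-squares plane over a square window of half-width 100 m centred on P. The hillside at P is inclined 6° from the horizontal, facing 344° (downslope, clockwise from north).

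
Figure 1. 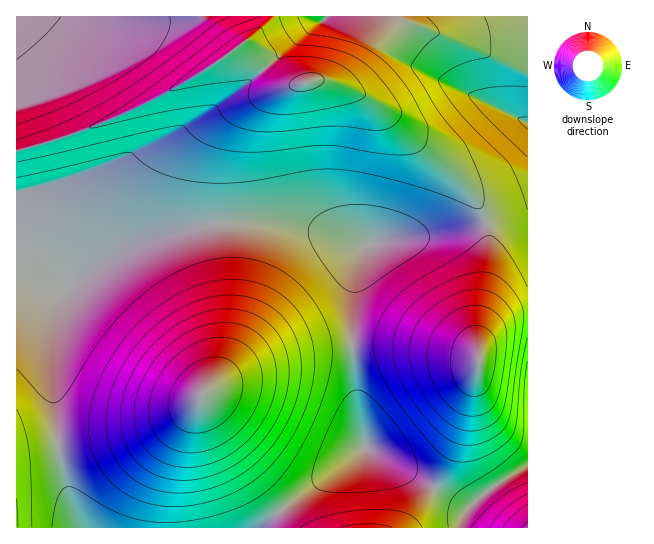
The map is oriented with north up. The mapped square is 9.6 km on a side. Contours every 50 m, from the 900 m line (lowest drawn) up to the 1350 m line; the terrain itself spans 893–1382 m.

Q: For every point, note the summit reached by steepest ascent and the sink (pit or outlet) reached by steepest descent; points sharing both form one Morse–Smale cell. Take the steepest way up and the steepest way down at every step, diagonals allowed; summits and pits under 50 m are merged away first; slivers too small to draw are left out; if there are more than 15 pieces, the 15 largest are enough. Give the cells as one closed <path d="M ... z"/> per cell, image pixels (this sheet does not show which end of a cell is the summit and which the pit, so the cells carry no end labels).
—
<path d="M241 47l-56 36-51 26-69 28-48 14-1 119 18 5 17 9 14 4 36-27 34-17 48-15 35-5 48-1 28 2 31 7 32 12 13 1 17-5 32-3 38-6 28-9-9-23-8-10-21-21-42-36-31-31-21-12-27-9-13 0-19 5-13-1-7-4z"/><path d="M266 223l-29 0-39 4-52 13-45 21-26 18-14 12-5 12-4 24 0 55 4 48 3 14 63-9 43-14 26-14 20-20 54-27 48-12 39-3 0-42 3-25 4-17 9-15-59-18z"/><path d="M353 345l-40 3-48 12-54 27-20 20-26 14-43 14-63 9 0 7 8 38 14 38 178 1 56-44 50-35-9-55z"/><path d="M527 16l-256 0-2 5-16 16-14 9 15 13 20 21 7 4 13 1 19-5 13 0 27 9 21 12 31 31 42 36 21 21 8 10 9 23 4 1 39-12z"/><path d="M527 313l-13 2-21 13-13 18-2 13-3-3-12-3-58-8-51 0-1 22 3 27 9 53 100 60 5 0 21-19 35-21 2-2z"/><path d="M270 16l-253 0-1 134 27-6 40-13 78-35 44-25 48-34 16-16z"/><path d="M486 223l-49 12-42 4-26 6-10 16-4 17-3 25 0 42 53 0 58 8 12 3 3 3-1-33 11-63 0-33z"/><path d="M366 448l-51 36-55 43 200 0 9-20-12-4z"/><path d="M21 271l-5 0 1 180 42-6-7-63 0-55 4-24 8-14z"/><path d="M527 212l-40 11 1 40-11 63 0 21 2 4 5-13 15-15 15-8 14-2z"/><path d="M58 445l-42 6 1 77 64-1-14-38z"/><path d="M527 465l-48 32-14 16-5 14 67 1z"/>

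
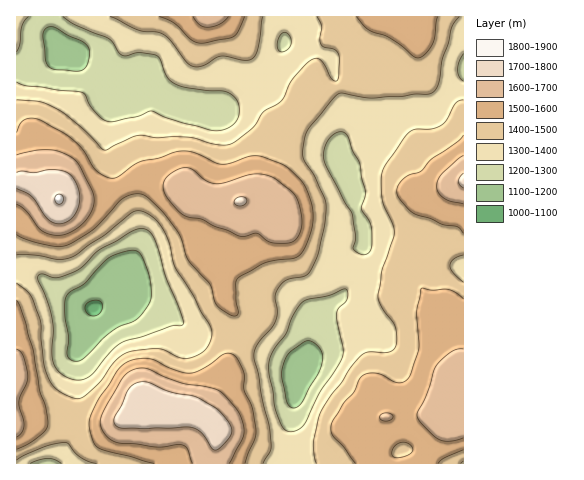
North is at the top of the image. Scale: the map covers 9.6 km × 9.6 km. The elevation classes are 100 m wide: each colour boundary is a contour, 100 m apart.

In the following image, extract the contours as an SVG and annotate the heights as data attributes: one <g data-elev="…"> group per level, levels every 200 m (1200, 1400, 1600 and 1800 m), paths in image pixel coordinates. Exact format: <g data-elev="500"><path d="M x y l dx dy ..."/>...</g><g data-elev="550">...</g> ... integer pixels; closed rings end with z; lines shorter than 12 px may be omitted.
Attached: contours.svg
<g data-elev="1200"><path d="M292 408l-4-3-2-6-4-22 1-10 3-10 5-6 14-9 6-1 6 5 4 5 2 6-2 8-19 38-5 4z"/><path d="M74 361l-5-3-2-4 2-17-4-30 2-12 4-4 14-8 18-20 7-6 19-6 9 1 5 6 7 21 1 16-3 10-11 14-21 9-12 9-21 22-5 2z"/><path d="M68 70l-15-1-6-6-4-28 1-4 4-4 8 1 12 7 15 7 6 6 0 9-4 11-7 3z"/></g><g data-elev="1400"><path d="M263 463l7-12 1-7-2-19-15-65 0-9 5-9 12-13 5-8 1-9-2-15 4-10 8-7 19-5 5-5 7-17 7-30 1-15-1-8-10-24-12-19 0-9 4-16 26-33 7-6 32 5 30-2 14-2 11 0 6-2 6-9 3-23 6-17 3-15 8-11"/><path d="M17 460l28-13 19-5 4 2 7 9 6 5 8 4 8 1"/><path d="M463 282l-9-9-4-7 3-7 10-4"/><path d="M17 255l19 0 23 5 11-2 35-23 27-23 6-1 7 1 12 9 8 11 5 12 5 24 18 26 8 18 10 15 1 6-1 7-3 7-5 5-15 6-9-1-14-7-7-1-22 1-10 3-11 9-14 19-13 13-7 4-7 0-17-8-8-10-5-17-5-45-8-23-14-12"/><path d="M463 100l-4 1-4 3-8 15-6 6-10 4-17 0-5 4-26 36-2 11 1 20 11 24 1 8-12 38-4 27 4 11 13 18 2 8-1 10-2 5-5 3-20 0-7 3-11 11-10 17-11 14-10 17-6 24 0 13 2 12"/><path d="M110 17l29 13 18 2 7 2 7 7 16 22 5 3 4 1 8-2 17-9 23 4 8-1 4-4 2-7 5-31"/><path d="M317 17l5 9-2 13 1 6 4 2 10 3 4 5 0 20-2 5-2 1-3-2-7-13-5-7-5-1-4 2-19 20-11 21-17 10-12 18-16 12-7 4-15-1-25-7-32 1-17-3-8 2-28 13-21-21-23-19-19-8-24-2"/></g><g data-elev="1600"><path d="M229 463l13-24 2-9-5-18-16-18-10-6-33-6-34-14-9 1-9 3-7 9-19 33-2 10 4 9 7 7 9 3 38 4 24-2 6 4 4 14"/><path d="M17 437l4-4 3-6 0-6-5-19 8-19 1-7-5-20-3-5-3-2"/><path d="M382 420l8 0 3-2 0-2-4-3-6 0-3 4z"/><path d="M463 349l-5 0-6 2-16 14-10 31-9 18 1 5 4 5 17 15 10 2 14-3"/><path d="M273 243l14 0 7-2 6-9 2-10-2-14-4-12-5-5-17-13-9-3-12-1-29 9-9 1-8-3-14-11-7-2-12 3-9 9-2 7 3 8 10 14 7 6 19 4 12 7 25 10 5 0 11-3 3 1 9 7z"/><path d="M17 204l9 7 15 19 8 4 11 1 11-3 12-9 8-12 3-11-2-10-12-23-4-6-6-4-11-6-11-1-13 0-18 5"/><path d="M463 155l-21 19-4 6-1 7 1 6 7 6 18 5"/><path d="M193 17l7 8 8 2 12-3 8-7"/></g><g data-elev="1800"><path d="M57 203l3 1 3-2 0-5-2-3-4 0-2 2 0 4z"/></g>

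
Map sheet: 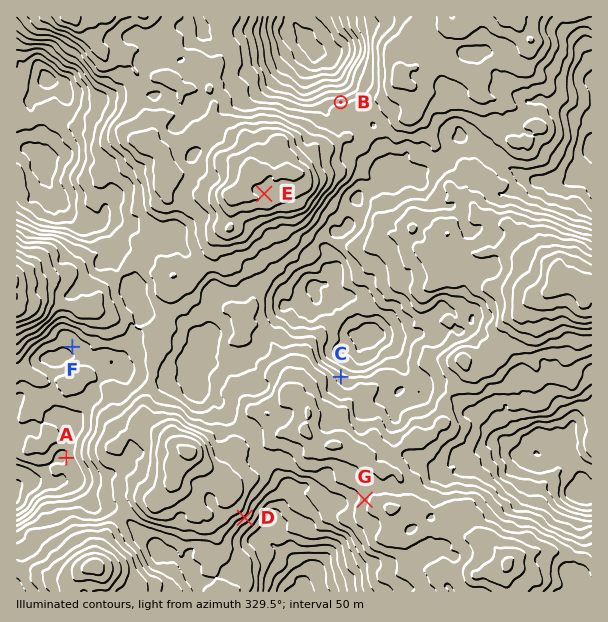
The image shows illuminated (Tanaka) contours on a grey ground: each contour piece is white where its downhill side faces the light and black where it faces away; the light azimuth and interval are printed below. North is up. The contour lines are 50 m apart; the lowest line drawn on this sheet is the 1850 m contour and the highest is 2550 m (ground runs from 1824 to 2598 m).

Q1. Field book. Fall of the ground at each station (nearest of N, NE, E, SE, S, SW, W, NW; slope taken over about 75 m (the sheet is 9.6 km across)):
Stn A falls W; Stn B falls N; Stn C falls NE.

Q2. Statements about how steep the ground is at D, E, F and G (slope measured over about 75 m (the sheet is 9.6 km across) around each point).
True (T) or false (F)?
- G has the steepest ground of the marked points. F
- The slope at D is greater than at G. T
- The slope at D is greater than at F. T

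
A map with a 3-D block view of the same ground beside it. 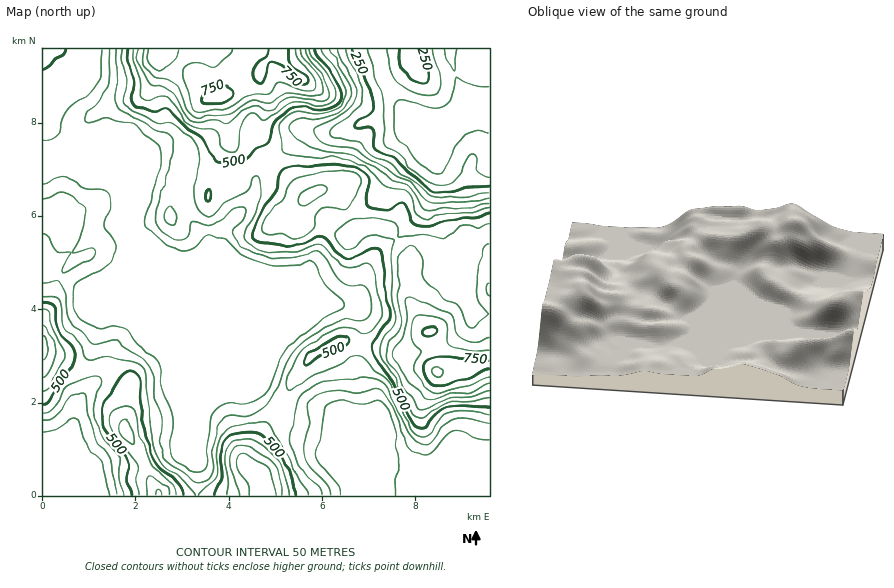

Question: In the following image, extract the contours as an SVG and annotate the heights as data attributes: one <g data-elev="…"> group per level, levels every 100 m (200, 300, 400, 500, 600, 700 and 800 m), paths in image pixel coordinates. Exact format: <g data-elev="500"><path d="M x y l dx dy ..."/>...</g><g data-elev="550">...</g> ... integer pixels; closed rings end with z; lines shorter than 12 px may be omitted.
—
<g data-elev="200"><path d="M489 178l-5-2-5-3-2-4-2-12-3-4-5 4-6 14-8 11-8 3-11 0-24-17-12-15-13-8-2-5 1-13-2-31-15-47"/><path d="M388 49l2 17 5 14 7 6 10 5 18 5 8-3 3-8-8-36"/></g><g data-elev="300"><path d="M341 495l-4-12-17-19-4-7 8-48 4-5 9-3 9 0 17 3 14-4 5 2 6 8 7 18 5 34-4 17 0 16"/><path d="M489 193l-32 4-27-1-14-13-15-10-10-9-21-9-10-12-21-3-8-4-1-3 1-4 25-20 5-6 2-4-5-21-12-24-2-5"/><path d="M102 49l-2 24-5 13-7 8-19 14-5 8-4 14-3 5-7 5-7 1"/></g><g data-elev="400"><path d="M322 495l-4-9-17-17-11-28 8-40 6-9 10-6 30-8 14 1 10-2 12 4 8 8 22 47 5 5 6 3 4 0 5-2 15-18 8-5 11 0 25 4"/><path d="M43 421l7-1 5-3 13-18 5-4 7-2 5 1 3 20 6 23 17 22 2 19 4 17"/><path d="M43 234l4 2 10 14 13 4-7 13-1 6 27-12 7-7-1-5-3-1-20 4 7-10 3-11 3-19-2-7-18-12-22 5"/><path d="M489 204l-26 4-19-1-18 3-4-4-6-12-5-6-18-8-18-12-27-14-34-6-21-13-3-4-1-4 4-6 7-2 20-1 12-3 11-6 7-9 1-7-2-9-8-15-10-16-2-4"/><path d="M117 49l-1 15 2 17-4 18 2 7 6 6 17 7 14 11 17 5 3 5-1 21-8 21-9 35 1 5 3 6 13 10 11 2 5-5 4-13 15 3 7-1 6-3 13-11 7-3 4 1 3 3-1 5-11 11-1 5 2 8 7 8 13 7 19 3 18 0 20-7 7 1 6 6 9 18 6 5 8 4 12-1 5 2 5 13 0 14-3 5-5 2-17-1-9 2-34 21-12 13-16 38-10 13-16 9-7 1-13-1-7 3-3 7-5 20-2 27-6 7-8 3-5-1-11-9-12-7-7-9-3-14 1-27-7-21-2-21-3-8-6-5-14-8-12-11-8 0-13 4-4-1-9-12-10-7-4-4-4-25-6-14-2-1-14 2"/></g><g data-elev="500"><path d="M184 495l-2-5-4-7-17-13-7-11-10-30-4-29 0-21-4-6-6-2-6 2-4 5-16 24-2 12 1 9 4 9 16 20 5 10 1 5-2 13 5 15"/><path d="M296 495l-2-9-12-29-19-22-5-2-7-1-18 2-5 3-4 5-3 11 1 25-8 17"/><path d="M43 405l4-2 4-3 13-23 10-11 1-8-3-11-10-10-4-7-4-24-3-3-8-1"/><path d="M306 365l5-2 14-9 21-8 3-3 0-4-4-3-7 1-27 15-6 7-1 3z"/><path d="M489 213l-14 4-30 3-16 6-12 0-5-4-5-15-4-5-3 1-7 5-6 2-13-1-7-3-2-8 4-19-3-6-7-4-10-3-15-2-29 3-15 0-7 2-4 4-4 19-14 21-8 21 2 6 7 3 30 3 8-1 17-8 6 0 4 3 13 15 7 4 7-2 16-9 9 1 3 4 1 4 2 33 5 27-2 6-15 20-1 7 6 14 14 16 19 40 6 6 6 1 3-2 12-12 11-6 11-2 29 2"/><path d="M206 200l2 1 3-3 0-6-2-3-3 4z"/><path d="M128 49l0 12 6 18-3 17 1 7 6 4 15 5 5 0 7-3 5 1 14 15 18 13 12 23 6 3 23-4 5-3 8-8 11-5 3-6 5-16 6-7 8-7 9-2 18 4 9 0 8-3 6-5 2-7-2-8-9-17-13-15-2-6"/></g><g data-elev="600"><path d="M170 495l-1-5-4-5-14-9-3 1-2 4 1 14"/><path d="M282 495l-4-22-4-10-20-14-12-4-9 4-4 8 2 10 8 28"/><path d="M132 444l2 0 1-2-4-16-3-6-5-1-3 4 0 7 5 8z"/><path d="M43 377l3-1 4-5 6-19-2-7-4-12-4-6-3-2"/><path d="M489 244l-4 3-4 8-5 35 3 13 10 10-17 15-5-3-4-13-5-6-14-8-9-10-11-8-1-5 0-15-5-12-7-2-9 5-3 5-1 6 1 19-2 18 4 24-3 7-9 13-3 10 2 8 9 12 7 15 17 21 4 0 21-9 27-4 16-5"/><path d="M301 205l6-1 11-6 7-6 2-5-3-2-6 0-11 4-8 9-1 5z"/><path d="M138 49l1 15 10 18 4 4 12 2 6 3 6 7 8 16 5 6 8 3 16-3 14 3 16-13 9-4 5 0 11 4 21-12 28 4 6-1 4-2 1-6-4-13-5-9-12-14-3-8"/></g><g data-elev="700"><path d="M489 350l-17 1-23-7-2-3 1-16-3-4-3-2-21-4-5 2-2 3-3 10 0 8 10 14-7 12-1 5 3 6 14 16 9 2 28-6 17-8 5-2"/><path d="M148 49l1 14 4 5 6 2 6-2 6-4 6-15"/><path d="M233 49l-3 5-15 13-3 0-10-4-5-1-9 2-5 4-1 7 7 16 2 15 4 5 5 1 29-4 20-14 21 0 9-11 23 7 11 0 3-4-1-7-5-7-12-12-2-11"/></g><g data-elev="800"><path d="M436 378l4-1 3-3 0-3-3-3-4 0-4 3 1 4z"/></g>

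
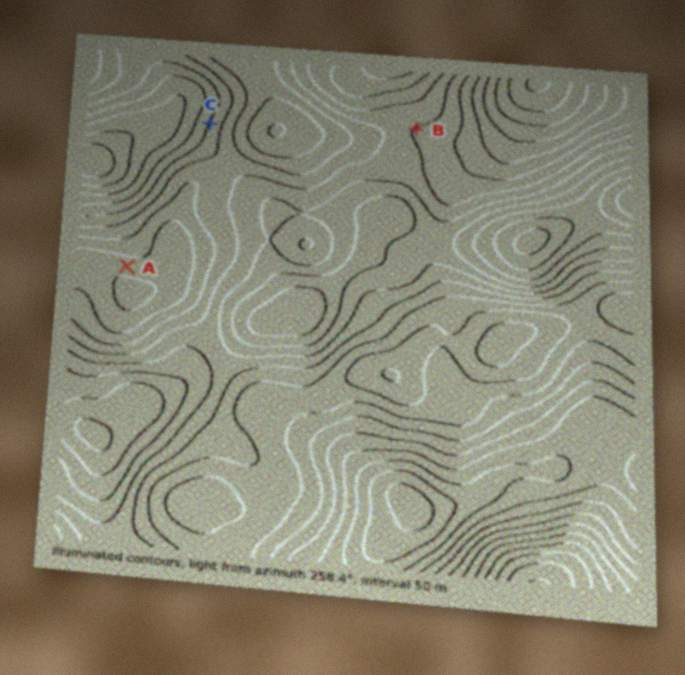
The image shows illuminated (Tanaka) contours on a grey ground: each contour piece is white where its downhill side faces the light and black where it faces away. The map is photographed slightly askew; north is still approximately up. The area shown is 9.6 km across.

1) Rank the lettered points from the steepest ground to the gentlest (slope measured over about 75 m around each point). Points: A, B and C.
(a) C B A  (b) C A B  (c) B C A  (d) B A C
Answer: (b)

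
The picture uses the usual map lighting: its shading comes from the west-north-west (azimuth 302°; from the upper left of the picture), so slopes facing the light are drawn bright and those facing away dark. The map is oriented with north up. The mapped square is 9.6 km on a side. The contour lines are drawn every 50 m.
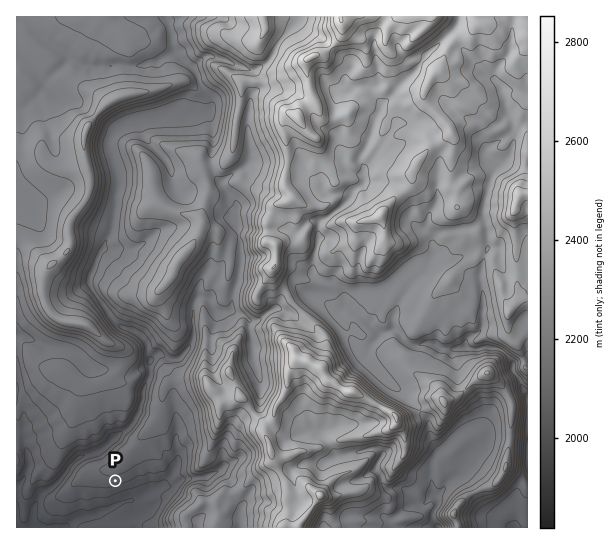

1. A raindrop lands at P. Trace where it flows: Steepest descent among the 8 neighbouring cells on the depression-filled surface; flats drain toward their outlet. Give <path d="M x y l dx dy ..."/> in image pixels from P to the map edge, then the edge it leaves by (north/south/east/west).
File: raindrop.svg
<path d="M115 481l7 6 4 7 0 7-1 1-6 3-2 0-10 5-6 1-7 4-5 0-2 2-5 0-1 1-3 0-5 3-7 6"/>
exit: south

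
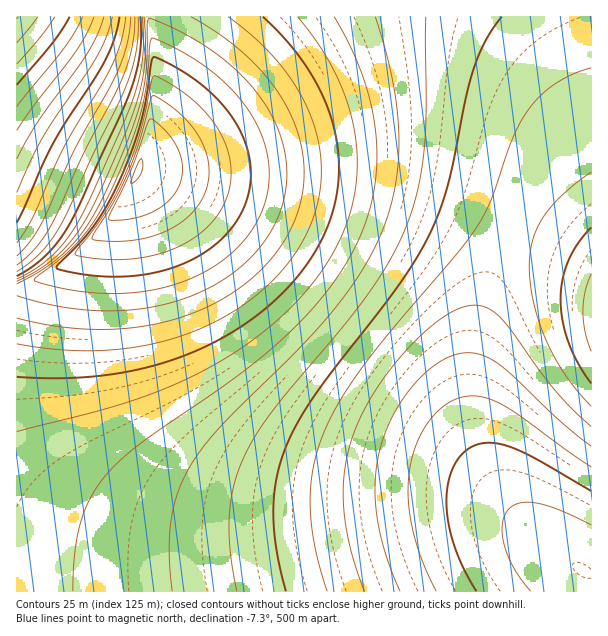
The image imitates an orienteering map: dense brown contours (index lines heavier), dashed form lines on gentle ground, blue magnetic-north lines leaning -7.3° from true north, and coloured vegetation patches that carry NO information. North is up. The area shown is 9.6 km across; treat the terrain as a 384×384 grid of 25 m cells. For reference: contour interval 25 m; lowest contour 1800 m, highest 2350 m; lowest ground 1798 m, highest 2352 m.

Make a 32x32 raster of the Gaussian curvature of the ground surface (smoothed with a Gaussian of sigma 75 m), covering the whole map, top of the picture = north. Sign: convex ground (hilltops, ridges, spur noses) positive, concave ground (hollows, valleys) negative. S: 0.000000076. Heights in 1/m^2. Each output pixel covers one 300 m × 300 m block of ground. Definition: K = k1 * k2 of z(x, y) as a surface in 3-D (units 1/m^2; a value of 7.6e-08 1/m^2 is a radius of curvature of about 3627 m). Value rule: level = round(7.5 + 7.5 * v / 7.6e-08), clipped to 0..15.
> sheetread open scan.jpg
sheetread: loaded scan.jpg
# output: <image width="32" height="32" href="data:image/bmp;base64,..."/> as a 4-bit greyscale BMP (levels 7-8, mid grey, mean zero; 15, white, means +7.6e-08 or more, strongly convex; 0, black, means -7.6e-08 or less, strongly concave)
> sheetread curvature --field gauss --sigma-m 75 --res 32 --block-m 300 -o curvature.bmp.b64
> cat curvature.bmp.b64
<image width="32" height="32" href="data:image/bmp;base64,Qk12AgAAAAAAAHYAAAAoAAAAIAAAACAAAAABAAQAAAAAAAACAAATCwAAEwsAABAAAAAAAAAAAAAAABEREQAiIiIAMzMzAERERABVVVUAZmZmAHd3dwCIiIgAmZmZAKqqqgC7u7sAzMzMAN3d3QDu7u4A////AHd3d3d3d3d3d3d4iIiIiIh3d3d3d3d3d3d3eIiIiIiId3d3d3d3d3d3d4iIiIiIiHd3d3d3d3d3d3eIiIiIiIh3d3d3d3d3d3d3iIiIiIiId3d3d3d3d3d3eIiIiIiIh3d3d3d3d3d3d3iIiIiIh3d3d3d3d3d3d3d4iIiIiHd3d3d3d3d3d3d3iIiIiIh3d3d3d3d3d3d3d4iIiIiHd3d3d3d3d3d3d3eIiIiId3d3d3d3d3d3d3d3iIiIiHd3d3d3d3d3d3d3d4iIiId3d3d3d3d3d3d3d3d4iIh3d3d3d3d3d3d3d3d3d4h3d3d3d3d3d3d3d3d3d3d3d3d3d3dnd3d3d3d3d3d3d3d3d3d3AGiIiIiIiHd3d3d3d3d3d+8DiIiIiIiId3d3d3d3d3ea9EiIiIiIiHd3d3d3d3d3iJ1IiIiIiIh3d3d3d3d3d4iIxJiIiIiId3d3d3d3d3eHeImoiIiIiHd3d3d3d3d3d3d6iYiIiIh3d3d3d3iId3d3eIuIiIiHd3d3d3eIiIh3d3eYiIiIh3d3d3d3iIiId3d4toiIiHd3d3d3d4iIiHd3eLaIiId3d3d3d3eIiIh3eIjCiId3d3d3d3d3eIiIiIiI0Id3d3d3d3d3d3iIiIiIieB3d3d3d3d3d3d3eIiIiInwd3d3d3d3d3d3d3d3"/>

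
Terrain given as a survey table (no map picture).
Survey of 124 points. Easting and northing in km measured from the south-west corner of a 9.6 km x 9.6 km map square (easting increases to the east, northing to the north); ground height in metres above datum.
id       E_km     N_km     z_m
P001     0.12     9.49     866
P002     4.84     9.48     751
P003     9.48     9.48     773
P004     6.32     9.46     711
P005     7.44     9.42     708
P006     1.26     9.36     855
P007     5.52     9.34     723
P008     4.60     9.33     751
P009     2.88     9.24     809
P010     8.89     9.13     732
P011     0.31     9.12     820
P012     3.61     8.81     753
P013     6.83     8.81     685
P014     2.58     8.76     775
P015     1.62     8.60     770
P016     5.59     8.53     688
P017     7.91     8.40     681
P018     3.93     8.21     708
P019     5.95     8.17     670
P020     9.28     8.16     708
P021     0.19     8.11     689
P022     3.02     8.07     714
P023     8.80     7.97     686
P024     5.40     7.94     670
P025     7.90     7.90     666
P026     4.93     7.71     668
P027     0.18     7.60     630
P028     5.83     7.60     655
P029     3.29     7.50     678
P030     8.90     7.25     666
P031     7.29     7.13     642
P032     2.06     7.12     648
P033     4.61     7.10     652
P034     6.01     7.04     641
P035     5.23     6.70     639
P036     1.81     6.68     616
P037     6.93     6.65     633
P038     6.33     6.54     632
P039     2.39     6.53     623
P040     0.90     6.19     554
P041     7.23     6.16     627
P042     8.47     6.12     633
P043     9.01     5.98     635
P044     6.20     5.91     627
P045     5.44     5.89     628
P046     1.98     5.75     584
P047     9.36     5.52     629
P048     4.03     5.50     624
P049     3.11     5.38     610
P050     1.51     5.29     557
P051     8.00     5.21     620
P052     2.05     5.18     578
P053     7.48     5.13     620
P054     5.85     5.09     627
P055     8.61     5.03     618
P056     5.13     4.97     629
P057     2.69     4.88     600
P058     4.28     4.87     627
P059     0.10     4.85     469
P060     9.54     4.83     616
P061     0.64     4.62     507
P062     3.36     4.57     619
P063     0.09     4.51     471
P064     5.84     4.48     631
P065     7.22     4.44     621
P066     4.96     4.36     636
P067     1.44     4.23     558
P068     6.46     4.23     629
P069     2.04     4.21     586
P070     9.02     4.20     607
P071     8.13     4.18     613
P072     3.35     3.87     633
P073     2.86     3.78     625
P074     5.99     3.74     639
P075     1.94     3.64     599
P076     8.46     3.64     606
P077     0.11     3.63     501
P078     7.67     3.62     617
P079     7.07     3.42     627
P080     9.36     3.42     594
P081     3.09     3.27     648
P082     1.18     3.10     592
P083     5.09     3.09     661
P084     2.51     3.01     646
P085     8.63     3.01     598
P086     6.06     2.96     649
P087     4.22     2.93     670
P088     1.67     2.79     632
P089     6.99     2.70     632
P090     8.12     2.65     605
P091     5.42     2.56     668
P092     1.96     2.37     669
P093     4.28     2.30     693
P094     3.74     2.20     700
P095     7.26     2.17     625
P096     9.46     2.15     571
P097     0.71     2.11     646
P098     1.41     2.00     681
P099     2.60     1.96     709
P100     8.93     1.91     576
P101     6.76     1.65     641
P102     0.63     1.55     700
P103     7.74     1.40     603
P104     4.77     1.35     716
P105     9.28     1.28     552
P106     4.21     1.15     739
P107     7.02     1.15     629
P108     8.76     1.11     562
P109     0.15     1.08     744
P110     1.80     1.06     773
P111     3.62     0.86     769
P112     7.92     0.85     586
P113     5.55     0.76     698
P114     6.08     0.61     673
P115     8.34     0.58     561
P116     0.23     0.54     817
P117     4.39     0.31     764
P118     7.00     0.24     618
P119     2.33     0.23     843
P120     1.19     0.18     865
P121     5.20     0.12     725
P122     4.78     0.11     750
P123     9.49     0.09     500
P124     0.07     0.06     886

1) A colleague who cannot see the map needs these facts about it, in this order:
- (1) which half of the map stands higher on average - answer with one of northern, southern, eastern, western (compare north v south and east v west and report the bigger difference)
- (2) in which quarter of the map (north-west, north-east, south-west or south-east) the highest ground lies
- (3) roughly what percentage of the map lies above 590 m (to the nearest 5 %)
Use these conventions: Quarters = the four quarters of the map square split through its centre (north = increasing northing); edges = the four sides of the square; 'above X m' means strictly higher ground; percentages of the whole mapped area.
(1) Taken as a whole, the western half is higher than the eastern.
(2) The highest ground is in the south-west quarter.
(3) Ground above 590 m makes up about 85 % of the sheet.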